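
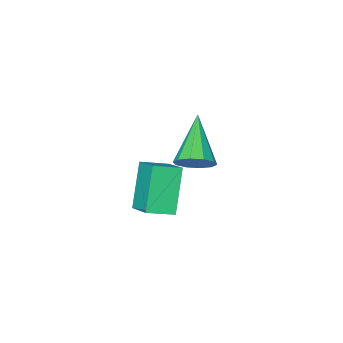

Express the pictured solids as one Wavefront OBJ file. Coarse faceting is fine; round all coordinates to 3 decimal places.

v 2.532 2.401 0.105
v 3.45 2.054 0.417
v 2.721 3.437 0.701
v 3.64 3.09 1.012
v 3.3 3.11 -1.372
v 4.219 2.763 -1.061
v 3.49 4.146 -0.777
v 4.408 3.799 -0.465
v -0.097 0.191 -2.62
v 0.293 -0.4 -2.923
v -1.183 -1.171 -1.36
v 0.535 -0.243 -2.544
v 0.536 0.08 -2.195
v 0.295 0.445 -2.007
v -0.095 0.713 -2.053
v -0.486 0.782 -2.316
v -0.728 0.625 -2.695
v -0.729 0.303 -3.045
v -0.488 -0.062 -3.232
v -0.098 -0.331 -3.186
f 2 4 1
f 5 2 1
f 1 4 3
f 3 5 1
f 2 8 4
f 6 2 5
f 6 8 2
f 4 8 3
f 7 5 3
f 3 8 7
f 7 6 5
f 8 6 7
f 10 9 12
f 10 12 11
f 12 9 13
f 12 13 11
f 13 9 14
f 13 14 11
f 14 9 15
f 14 15 11
f 15 9 16
f 15 16 11
f 16 9 17
f 16 17 11
f 17 9 18
f 17 18 11
f 18 9 19
f 18 19 11
f 19 9 20
f 19 20 11
f 20 9 10
f 20 10 11



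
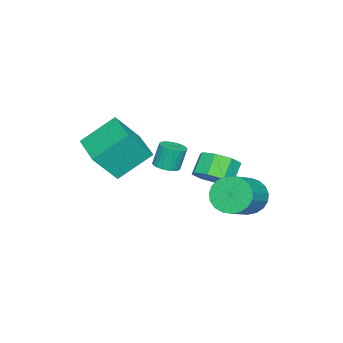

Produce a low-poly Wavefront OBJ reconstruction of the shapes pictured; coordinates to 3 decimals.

v -1.804 -1.748 1.44
v -1.245 -1.424 1.509
v -1.517 -1.208 2.689
v -2.076 -1.532 2.62
v -1.402 -1.237 1.439
v -1.674 -1.021 2.619
v -1.62 -1.129 1.369
v -1.892 -0.913 2.549
v -1.866 -1.114 1.31
v -2.138 -0.898 2.49
v -2.103 -1.196 1.27
v -2.375 -0.98 2.45
v -2.294 -1.363 1.256
v -2.566 -1.147 2.436
v -2.411 -1.587 1.271
v -2.683 -1.371 2.451
v -2.435 -1.837 1.311
v -2.707 -1.621 2.491
v -2.363 -2.072 1.371
v -2.635 -1.856 2.551
v -2.206 -2.259 1.441
v -2.478 -2.043 2.621
v -1.988 -2.367 1.511
v -2.26 -2.151 2.691
v -1.742 -2.382 1.57
v -2.014 -2.166 2.75
v -1.505 -2.3 1.61
v -1.777 -2.084 2.79
v -1.314 -2.133 1.624
v -1.586 -1.917 2.804
v -1.197 -1.909 1.609
v -1.469 -1.693 2.789
v -1.173 -1.659 1.569
v -1.445 -1.443 2.749
v 0.499 -4.834 3.394
v -0.559 -3.633 4.675
v -0.329 -4.059 1.984
v -1.387 -2.858 3.265
v 2.027 -3.382 3.295
v 0.969 -2.181 4.576
v 1.199 -2.607 1.885
v 0.141 -1.406 3.166
v -3.471 -0.251 0.153
v -2.906 -0.897 0.685
v -3.743 -0.876 1.599
v -4.309 -0.229 1.067
v -2.728 -0.158 0.831
v -3.566 -0.137 1.745
v -2.986 0.526 0.579
v -3.823 0.547 1.494
v -3.528 0.755 0.078
v -4.365 0.776 0.993
v -4.037 0.396 -0.379
v -4.874 0.417 0.535
v -4.214 -0.343 -0.525
v -5.052 -0.322 0.389
v -3.957 -1.027 -0.274
v -4.794 -1.006 0.641
v -3.415 -1.256 0.227
v -4.252 -1.235 1.142
v -3.281 1.559 -0.44
v -2.792 1.812 -1.323
v -1.049 1.793 -0.362
v -1.539 1.541 0.52
v -2.88 2.2 -1.155
v -1.138 2.181 -0.194
v -3.038 2.478 -0.863
v -1.296 2.459 0.098
v -3.238 2.597 -0.499
v -1.496 2.578 0.462
v -3.445 2.536 -0.124
v -1.703 2.518 0.837
v -3.624 2.307 0.196
v -1.882 2.288 1.157
v -3.744 1.948 0.406
v -2.001 1.93 1.367
v -3.783 1.522 0.469
v -2.041 1.504 1.43
v -3.736 1.103 0.376
v -1.994 1.084 1.337
v -3.61 0.762 0.141
v -1.868 0.744 1.102
v -3.428 0.559 -0.195
v -1.685 0.541 0.766
v -3.22 0.53 -0.572
v -1.477 0.511 0.388
v -3.022 0.678 -0.928
v -1.28 0.659 0.033
v -2.869 0.978 -1.198
v -1.127 0.96 -0.238
v -2.788 1.379 -1.338
v -1.046 1.361 -0.377
f 2 1 5
f 2 5 3
f 3 5 6
f 3 6 4
f 5 1 7
f 5 7 6
f 6 7 8
f 6 8 4
f 7 1 9
f 7 9 8
f 8 9 10
f 8 10 4
f 9 1 11
f 9 11 10
f 10 11 12
f 10 12 4
f 11 1 13
f 11 13 12
f 12 13 14
f 12 14 4
f 13 1 15
f 13 15 14
f 14 15 16
f 14 16 4
f 15 1 17
f 15 17 16
f 16 17 18
f 16 18 4
f 17 1 19
f 17 19 18
f 18 19 20
f 18 20 4
f 19 1 21
f 19 21 20
f 20 21 22
f 20 22 4
f 21 1 23
f 21 23 22
f 22 23 24
f 22 24 4
f 23 1 25
f 23 25 24
f 24 25 26
f 24 26 4
f 25 1 27
f 25 27 26
f 26 27 28
f 26 28 4
f 27 1 29
f 27 29 28
f 28 29 30
f 28 30 4
f 29 1 31
f 29 31 30
f 30 31 32
f 30 32 4
f 31 1 33
f 31 33 32
f 32 33 34
f 32 34 4
f 33 1 2
f 33 2 34
f 34 2 3
f 34 3 4
f 36 38 35
f 39 36 35
f 35 38 37
f 37 39 35
f 36 42 38
f 40 36 39
f 40 42 36
f 38 42 37
f 41 39 37
f 37 42 41
f 41 40 39
f 42 40 41
f 44 43 47
f 44 47 45
f 45 47 48
f 45 48 46
f 47 43 49
f 47 49 48
f 48 49 50
f 48 50 46
f 49 43 51
f 49 51 50
f 50 51 52
f 50 52 46
f 51 43 53
f 51 53 52
f 52 53 54
f 52 54 46
f 53 43 55
f 53 55 54
f 54 55 56
f 54 56 46
f 55 43 57
f 55 57 56
f 56 57 58
f 56 58 46
f 57 43 59
f 57 59 58
f 58 59 60
f 58 60 46
f 59 43 44
f 59 44 60
f 60 44 45
f 60 45 46
f 62 61 65
f 62 65 63
f 63 65 66
f 63 66 64
f 65 61 67
f 65 67 66
f 66 67 68
f 66 68 64
f 67 61 69
f 67 69 68
f 68 69 70
f 68 70 64
f 69 61 71
f 69 71 70
f 70 71 72
f 70 72 64
f 71 61 73
f 71 73 72
f 72 73 74
f 72 74 64
f 73 61 75
f 73 75 74
f 74 75 76
f 74 76 64
f 75 61 77
f 75 77 76
f 76 77 78
f 76 78 64
f 77 61 79
f 77 79 78
f 78 79 80
f 78 80 64
f 79 61 81
f 79 81 80
f 80 81 82
f 80 82 64
f 81 61 83
f 81 83 82
f 82 83 84
f 82 84 64
f 83 61 85
f 83 85 84
f 84 85 86
f 84 86 64
f 85 61 87
f 85 87 86
f 86 87 88
f 86 88 64
f 87 61 89
f 87 89 88
f 88 89 90
f 88 90 64
f 89 61 91
f 89 91 90
f 90 91 92
f 90 92 64
f 91 61 62
f 91 62 92
f 92 62 63
f 92 63 64



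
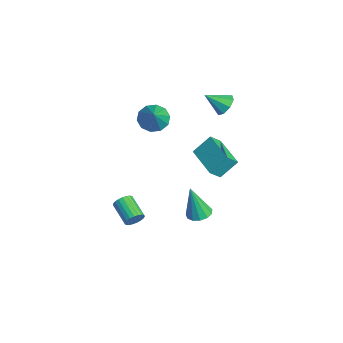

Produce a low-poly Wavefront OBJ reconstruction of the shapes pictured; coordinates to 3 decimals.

v 1.383 0.861 -3.672
v 2.032 1.064 -3.558
v 1.177 0.439 -1.748
v 1.81 1.379 -3.513
v 1.451 1.53 -3.518
v 1.071 1.468 -3.572
v 0.79 1.214 -3.658
v 0.697 0.847 -3.748
v 0.822 0.485 -3.814
v 1.125 0.242 -3.835
v 1.51 0.196 -3.804
v 1.854 0.36 -3.731
v 2.049 0.684 -3.639
v 3.642 -3.233 -1.02
v 3.854 -3.524 -0.631
v 2.651 -3.738 -0.132
v 2.438 -3.447 -0.52
v 3.855 -3.323 -0.543
v 2.652 -3.536 -0.044
v 3.819 -3.105 -0.537
v 2.616 -3.319 -0.038
v 3.752 -2.91 -0.614
v 2.549 -3.124 -0.115
v 3.666 -2.771 -0.762
v 2.463 -2.984 -0.263
v 3.576 -2.711 -0.954
v 2.373 -2.925 -0.455
v 3.497 -2.742 -1.157
v 2.294 -2.956 -0.658
v 3.443 -2.858 -1.337
v 2.24 -3.072 -0.838
v 3.424 -3.038 -1.462
v 2.22 -3.252 -0.963
v 3.442 -3.253 -1.51
v 2.238 -3.466 -1.011
v 3.494 -3.464 -1.473
v 2.291 -3.677 -0.974
v 3.572 -3.635 -1.359
v 2.369 -3.848 -0.859
v 3.662 -3.736 -1.185
v 2.459 -3.95 -0.686
v 3.749 -3.751 -0.983
v 2.546 -3.965 -0.484
v 3.817 -3.676 -0.787
v 2.614 -3.89 -0.288
v -2.487 -0.245 1.072
v -1.845 -0.071 0.543
v -1.373 -0.595 2.308
v -1.978 0.374 0.789
v -2.305 0.582 1.143
v -2.702 0.475 1.47
v -3.017 0.092 1.645
v -3.129 -0.419 1.601
v -2.996 -0.864 1.355
v -2.668 -1.073 1.001
v -2.271 -0.965 0.674
v -1.957 -0.582 0.499
v -2.62 3.686 0.97
v -1.983 3.708 1.283
v -2.98 2.674 1.77
v -2.346 4.03 1.527
v -2.87 4.151 1.445
v -3.247 3.999 1.084
v -3.257 3.665 0.656
v -2.894 3.342 0.412
v -2.371 3.222 0.494
v -1.993 3.373 0.855
v -4.577 3.229 -4.6
v -4.438 2.583 -3.946
v -4.589 4.209 -3.629
v -4.45 3.563 -2.975
v -2.55 3.457 -4.805
v -2.411 2.811 -4.151
v -2.562 4.437 -3.834
v -2.423 3.791 -3.18
f 2 1 4
f 2 4 3
f 4 1 5
f 4 5 3
f 5 1 6
f 5 6 3
f 6 1 7
f 6 7 3
f 7 1 8
f 7 8 3
f 8 1 9
f 8 9 3
f 9 1 10
f 9 10 3
f 10 1 11
f 10 11 3
f 11 1 12
f 11 12 3
f 12 1 13
f 12 13 3
f 13 1 2
f 13 2 3
f 15 14 18
f 15 18 16
f 16 18 19
f 16 19 17
f 18 14 20
f 18 20 19
f 19 20 21
f 19 21 17
f 20 14 22
f 20 22 21
f 21 22 23
f 21 23 17
f 22 14 24
f 22 24 23
f 23 24 25
f 23 25 17
f 24 14 26
f 24 26 25
f 25 26 27
f 25 27 17
f 26 14 28
f 26 28 27
f 27 28 29
f 27 29 17
f 28 14 30
f 28 30 29
f 29 30 31
f 29 31 17
f 30 14 32
f 30 32 31
f 31 32 33
f 31 33 17
f 32 14 34
f 32 34 33
f 33 34 35
f 33 35 17
f 34 14 36
f 34 36 35
f 35 36 37
f 35 37 17
f 36 14 38
f 36 38 37
f 37 38 39
f 37 39 17
f 38 14 40
f 38 40 39
f 39 40 41
f 39 41 17
f 40 14 42
f 40 42 41
f 41 42 43
f 41 43 17
f 42 14 44
f 42 44 43
f 43 44 45
f 43 45 17
f 44 14 15
f 44 15 45
f 45 15 16
f 45 16 17
f 47 46 49
f 47 49 48
f 49 46 50
f 49 50 48
f 50 46 51
f 50 51 48
f 51 46 52
f 51 52 48
f 52 46 53
f 52 53 48
f 53 46 54
f 53 54 48
f 54 46 55
f 54 55 48
f 55 46 56
f 55 56 48
f 56 46 57
f 56 57 48
f 57 46 47
f 57 47 48
f 59 58 61
f 59 61 60
f 61 58 62
f 61 62 60
f 62 58 63
f 62 63 60
f 63 58 64
f 63 64 60
f 64 58 65
f 64 65 60
f 65 58 66
f 65 66 60
f 66 58 67
f 66 67 60
f 67 58 59
f 67 59 60
f 69 71 68
f 72 69 68
f 68 71 70
f 70 72 68
f 69 75 71
f 73 69 72
f 73 75 69
f 71 75 70
f 74 72 70
f 70 75 74
f 74 73 72
f 75 73 74



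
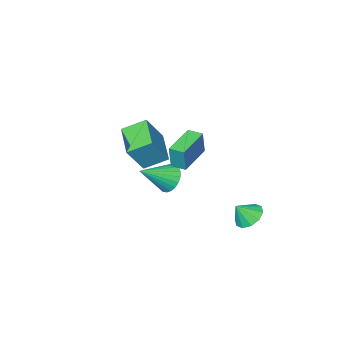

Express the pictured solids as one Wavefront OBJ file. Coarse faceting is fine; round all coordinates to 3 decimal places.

v -1.816 -2.208 0.547
v -1.594 -2.097 2.098
v -2.212 -1.356 0.543
v -1.99 -1.244 2.093
v 0.11 -1.316 0.207
v 0.332 -1.204 1.757
v -0.286 -0.463 0.202
v -0.064 -0.352 1.753
v -2.9 1.935 -3.332
v -2.45 1.255 -3.857
v -2.16 1.665 -2.348
v -2.158 1.772 -3.935
v -2.149 2.352 -3.782
v -2.427 2.772 -3.458
v -2.885 2.873 -3.085
v -3.35 2.616 -2.807
v -3.642 2.098 -2.729
v -3.651 1.518 -2.881
v -3.373 1.098 -3.206
v -2.915 0.997 -3.578
v -0.834 -2.848 -2.045
v -0.345 -3.095 -2.918
v 0.974 -3.192 -0.935
v -0.28 -2.699 -2.901
v -0.3 -2.325 -2.754
v -0.4 -2.032 -2.499
v -0.567 -1.862 -2.175
v -0.774 -1.842 -1.832
v -0.991 -1.976 -1.52
v -1.184 -2.242 -1.289
v -1.323 -2.601 -1.173
v -1.388 -2.997 -1.19
v -1.369 -3.371 -1.337
v -1.268 -3.665 -1.592
v -1.101 -3.834 -1.916
v -0.894 -3.854 -2.259
v -0.677 -3.72 -2.571
v -0.485 -3.454 -2.802
v 2.413 -1.129 2.88
v 1.293 -0.375 3.6
v 3.279 0.681 2.332
v 2.159 1.435 3.053
v 3.481 -1.135 4.547
v 2.361 -0.381 5.268
v 4.347 0.675 4
v 3.227 1.429 4.72
f 2 4 1
f 5 2 1
f 1 4 3
f 3 5 1
f 2 8 4
f 6 2 5
f 6 8 2
f 4 8 3
f 7 5 3
f 3 8 7
f 7 6 5
f 8 6 7
f 10 9 12
f 10 12 11
f 12 9 13
f 12 13 11
f 13 9 14
f 13 14 11
f 14 9 15
f 14 15 11
f 15 9 16
f 15 16 11
f 16 9 17
f 16 17 11
f 17 9 18
f 17 18 11
f 18 9 19
f 18 19 11
f 19 9 20
f 19 20 11
f 20 9 10
f 20 10 11
f 22 21 24
f 22 24 23
f 24 21 25
f 24 25 23
f 25 21 26
f 25 26 23
f 26 21 27
f 26 27 23
f 27 21 28
f 27 28 23
f 28 21 29
f 28 29 23
f 29 21 30
f 29 30 23
f 30 21 31
f 30 31 23
f 31 21 32
f 31 32 23
f 32 21 33
f 32 33 23
f 33 21 34
f 33 34 23
f 34 21 35
f 34 35 23
f 35 21 36
f 35 36 23
f 36 21 37
f 36 37 23
f 37 21 38
f 37 38 23
f 38 21 22
f 38 22 23
f 40 42 39
f 43 40 39
f 39 42 41
f 41 43 39
f 40 46 42
f 44 40 43
f 44 46 40
f 42 46 41
f 45 43 41
f 41 46 45
f 45 44 43
f 46 44 45



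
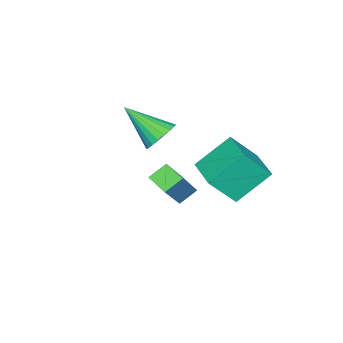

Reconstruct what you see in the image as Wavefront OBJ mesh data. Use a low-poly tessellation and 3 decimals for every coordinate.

v -1.53 0.764 -1.14
v -0.794 -0.02 0.137
v -2.62 1.684 0.053
v -1.884 0.9 1.33
v -0.456 1.92 -1.05
v 0.28 1.136 0.227
v -1.546 2.84 0.143
v -0.81 2.056 1.42
v -1.34 -1.76 0.737
v -0.658 -1.503 1.067
v -1.3 -3.36 1.903
v -0.887 -1.364 1.265
v -1.194 -1.294 1.371
v -1.527 -1.305 1.368
v -1.827 -1.394 1.256
v -2.043 -1.547 1.054
v -2.137 -1.736 0.797
v -2.094 -1.93 0.53
v -1.92 -2.094 0.299
v -1.646 -2.2 0.143
v -1.319 -2.231 0.09
v -0.995 -2.18 0.149
v -0.732 -2.056 0.31
v -0.573 -1.881 0.544
v -0.547 -1.686 0.812
v 1.431 -0.097 0.219
v 0.821 0.287 0.688
v 1.717 0.724 -0.081
v 1.107 1.108 0.388
v 2.753 0.032 1.832
v 2.143 0.416 2.301
v 3.039 0.853 1.532
v 2.429 1.237 2.001
f 2 4 1
f 5 2 1
f 1 4 3
f 3 5 1
f 2 8 4
f 6 2 5
f 6 8 2
f 4 8 3
f 7 5 3
f 3 8 7
f 7 6 5
f 8 6 7
f 10 9 12
f 10 12 11
f 12 9 13
f 12 13 11
f 13 9 14
f 13 14 11
f 14 9 15
f 14 15 11
f 15 9 16
f 15 16 11
f 16 9 17
f 16 17 11
f 17 9 18
f 17 18 11
f 18 9 19
f 18 19 11
f 19 9 20
f 19 20 11
f 20 9 21
f 20 21 11
f 21 9 22
f 21 22 11
f 22 9 23
f 22 23 11
f 23 9 24
f 23 24 11
f 24 9 25
f 24 25 11
f 25 9 10
f 25 10 11
f 27 29 26
f 30 27 26
f 26 29 28
f 28 30 26
f 27 33 29
f 31 27 30
f 31 33 27
f 29 33 28
f 32 30 28
f 28 33 32
f 32 31 30
f 33 31 32



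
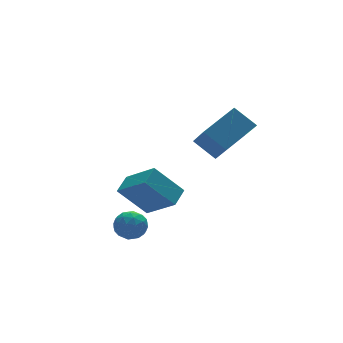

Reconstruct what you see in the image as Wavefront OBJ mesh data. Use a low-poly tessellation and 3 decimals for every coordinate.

v 1.494 -2.075 2.297
v 3.366 -1.593 3.193
v 1.771 -0.604 0.926
v 3.643 -0.122 1.822
v 2.157 -3.018 1.418
v 4.029 -2.536 2.314
v 2.434 -1.547 0.047
v 4.306 -1.065 0.943
v 0.073 -2.03 -2.13
v -1.147 -1.394 -0.637
v -0.592 -0.482 -3.333
v -1.812 0.154 -1.841
v 0.892 -1.374 -1.739
v -0.328 -0.738 -0.247
v 0.227 0.174 -2.943
v -0.993 0.81 -1.45
v -2.499 -2.074 -2.746
v -2.072 -2.213 -2.035
v -3.068 -3.307 -2.645
v -2.641 -3.446 -1.934
v -3.258 -2.875 -1.949
v -2.907 -2.113 -2.011
v -2.233 -3.407 -2.669
v -1.882 -2.645 -2.731
v -1.907 -3.037 -1.987
v -2.541 -2.708 -1.542
v -2.599 -2.812 -3.138
v -3.233 -2.483 -2.693
v -2.236 -2.036 -2.4
v -2.904 -3.484 -2.28
v -3.267 -3.149 -2.289
v -3.016 -3.23 -1.871
v -2.726 -1.977 -2.386
v -2.475 -2.058 -1.968
v -3.172 -2.447 -1.917
v -2.665 -3.462 -2.712
v -2.414 -3.543 -2.294
v -2.124 -2.29 -2.809
v -1.873 -2.371 -2.391
v -1.968 -3.073 -2.763
v -1.888 -2.601 -1.954
v -2.222 -3.326 -1.894
v -1.983 -3.303 -2.326
v -1.776 -2.855 -2.363
v -2.26 -2.408 -1.692
v -2.594 -3.132 -1.632
v -2.957 -2.797 -1.641
v -2.751 -2.349 -1.678
v -2.163 -2.892 -1.664
v -2.546 -2.388 -3.048
v -2.88 -3.112 -2.988
v -2.389 -3.171 -3.002
v -2.183 -2.723 -3.039
v -2.918 -2.194 -2.786
v -3.252 -2.919 -2.726
v -3.364 -2.665 -2.317
v -3.157 -2.217 -2.354
v -2.977 -2.628 -3.016
f 2 4 1
f 5 2 1
f 1 4 3
f 3 5 1
f 2 8 4
f 6 2 5
f 6 8 2
f 4 8 3
f 7 5 3
f 3 8 7
f 7 6 5
f 8 6 7
f 10 12 9
f 13 10 9
f 9 12 11
f 11 13 9
f 10 16 12
f 14 10 13
f 14 16 10
f 12 16 11
f 15 13 11
f 11 16 15
f 15 14 13
f 16 14 15
f 17 54 33
f 54 28 57
f 33 57 22
f 54 57 33
f 17 33 29
f 33 22 34
f 29 34 18
f 33 34 29
f 17 29 38
f 29 18 39
f 38 39 24
f 29 39 38
f 17 38 50
f 38 24 53
f 50 53 27
f 38 53 50
f 17 50 54
f 50 27 58
f 54 58 28
f 50 58 54
f 18 34 45
f 34 22 48
f 45 48 26
f 34 48 45
f 22 57 35
f 57 28 56
f 35 56 21
f 57 56 35
f 28 58 55
f 58 27 51
f 55 51 19
f 58 51 55
f 27 53 52
f 53 24 40
f 52 40 23
f 53 40 52
f 24 39 44
f 39 18 41
f 44 41 25
f 39 41 44
f 20 46 32
f 46 26 47
f 32 47 21
f 46 47 32
f 20 32 30
f 32 21 31
f 30 31 19
f 32 31 30
f 20 30 37
f 30 19 36
f 37 36 23
f 30 36 37
f 20 37 42
f 37 23 43
f 42 43 25
f 37 43 42
f 20 42 46
f 42 25 49
f 46 49 26
f 42 49 46
f 21 47 35
f 47 26 48
f 35 48 22
f 47 48 35
f 19 31 55
f 31 21 56
f 55 56 28
f 31 56 55
f 23 36 52
f 36 19 51
f 52 51 27
f 36 51 52
f 25 43 44
f 43 23 40
f 44 40 24
f 43 40 44
f 26 49 45
f 49 25 41
f 45 41 18
f 49 41 45



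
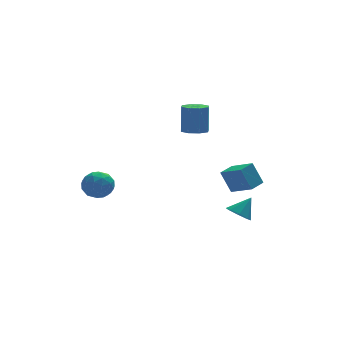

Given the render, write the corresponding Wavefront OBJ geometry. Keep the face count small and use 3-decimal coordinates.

v -3.3 1.946 -3.096
v -2.83 2.596 -3.209
v -2.27 1.164 -3.311
v -1.8 1.814 -3.424
v -2.091 1.648 -2.687
v -2.728 2.131 -2.554
v -2.372 1.629 -3.966
v -3.009 2.112 -3.833
v -2.257 2.4 -3.747
v -2.083 2.412 -2.956
v -3.017 1.348 -3.564
v -2.843 1.36 -2.773
v -3.155 2.339 -3.134
v -1.945 1.421 -3.386
v -2.116 1.323 -2.953
v -1.84 1.705 -3.019
v -3.095 2.066 -2.749
v -2.819 2.448 -2.815
v -2.385 1.891 -2.508
v -2.281 1.312 -3.705
v -2.005 1.694 -3.771
v -3.26 2.055 -3.501
v -2.984 2.437 -3.567
v -2.715 1.869 -4.012
v -2.542 2.606 -3.516
v -1.937 2.147 -3.642
v -2.273 2.038 -3.961
v -2.647 2.322 -3.883
v -2.44 2.613 -3.052
v -1.835 2.154 -3.178
v -2.006 2.056 -2.744
v -2.38 2.34 -2.666
v -2.103 2.498 -3.367
v -3.265 1.606 -3.342
v -2.66 1.147 -3.468
v -2.72 1.42 -3.854
v -3.094 1.704 -3.776
v -3.163 1.613 -2.878
v -2.558 1.154 -3.004
v -2.453 1.438 -2.637
v -2.827 1.722 -2.559
v -2.997 1.262 -3.153
v 2.046 1.952 -0.543
v 2.704 1.95 -0.592
v 2.812 2.246 0.833
v 2.154 2.248 0.883
v 2.506 2.408 -0.672
v 2.614 2.703 0.754
v 2.038 2.599 -0.676
v 2.146 2.894 0.75
v 1.575 2.411 -0.602
v 1.683 2.706 0.824
v 1.388 1.954 -0.493
v 1.496 2.25 0.932
v 1.586 1.497 -0.414
v 1.694 1.792 1.012
v 2.054 1.306 -0.41
v 2.162 1.601 1.016
v 2.517 1.494 -0.484
v 2.625 1.789 0.942
v 2.758 -0.995 -3.155
v 2.377 -0.622 -2.069
v 3.463 -0.529 -3.068
v 3.083 -0.155 -1.982
v 3.357 -2.005 -2.598
v 2.977 -1.631 -1.512
v 4.063 -1.538 -2.511
v 3.682 -1.165 -1.425
v 2.311 -3.166 -3.414
v 2.778 -3.453 -3.724
v 2.989 -2.914 -2.626
v 2.739 -2.987 -3.84
v 2.449 -2.626 -3.706
v 2.078 -2.581 -3.401
v 1.843 -2.88 -3.104
v 1.883 -3.346 -2.988
v 2.173 -3.707 -3.122
v 2.544 -3.752 -3.427
f 1 38 17
f 38 12 41
f 17 41 6
f 38 41 17
f 1 17 13
f 17 6 18
f 13 18 2
f 17 18 13
f 1 13 22
f 13 2 23
f 22 23 8
f 13 23 22
f 1 22 34
f 22 8 37
f 34 37 11
f 22 37 34
f 1 34 38
f 34 11 42
f 38 42 12
f 34 42 38
f 2 18 29
f 18 6 32
f 29 32 10
f 18 32 29
f 6 41 19
f 41 12 40
f 19 40 5
f 41 40 19
f 12 42 39
f 42 11 35
f 39 35 3
f 42 35 39
f 11 37 36
f 37 8 24
f 36 24 7
f 37 24 36
f 8 23 28
f 23 2 25
f 28 25 9
f 23 25 28
f 4 30 16
f 30 10 31
f 16 31 5
f 30 31 16
f 4 16 14
f 16 5 15
f 14 15 3
f 16 15 14
f 4 14 21
f 14 3 20
f 21 20 7
f 14 20 21
f 4 21 26
f 21 7 27
f 26 27 9
f 21 27 26
f 4 26 30
f 26 9 33
f 30 33 10
f 26 33 30
f 5 31 19
f 31 10 32
f 19 32 6
f 31 32 19
f 3 15 39
f 15 5 40
f 39 40 12
f 15 40 39
f 7 20 36
f 20 3 35
f 36 35 11
f 20 35 36
f 9 27 28
f 27 7 24
f 28 24 8
f 27 24 28
f 10 33 29
f 33 9 25
f 29 25 2
f 33 25 29
f 44 43 47
f 44 47 45
f 45 47 48
f 45 48 46
f 47 43 49
f 47 49 48
f 48 49 50
f 48 50 46
f 49 43 51
f 49 51 50
f 50 51 52
f 50 52 46
f 51 43 53
f 51 53 52
f 52 53 54
f 52 54 46
f 53 43 55
f 53 55 54
f 54 55 56
f 54 56 46
f 55 43 57
f 55 57 56
f 56 57 58
f 56 58 46
f 57 43 59
f 57 59 58
f 58 59 60
f 58 60 46
f 59 43 44
f 59 44 60
f 60 44 45
f 60 45 46
f 62 64 61
f 65 62 61
f 61 64 63
f 63 65 61
f 62 68 64
f 66 62 65
f 66 68 62
f 64 68 63
f 67 65 63
f 63 68 67
f 67 66 65
f 68 66 67
f 70 69 72
f 70 72 71
f 72 69 73
f 72 73 71
f 73 69 74
f 73 74 71
f 74 69 75
f 74 75 71
f 75 69 76
f 75 76 71
f 76 69 77
f 76 77 71
f 77 69 78
f 77 78 71
f 78 69 70
f 78 70 71



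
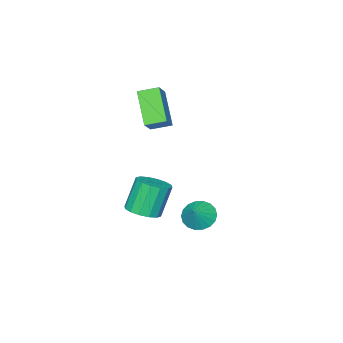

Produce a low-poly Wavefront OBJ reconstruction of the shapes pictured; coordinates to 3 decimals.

v 0.674 -3.206 0.252
v -0.128 -4.445 1.717
v 0.003 -2.415 0.553
v -0.799 -3.654 2.018
v 1.499 -2.806 1.042
v 0.697 -4.045 2.507
v 0.828 -2.015 1.343
v 0.026 -3.254 2.808
v 3.49 2.453 -1.822
v 4.017 2.684 -2.407
v 4.21 2.747 -1.058
v 3.826 2.989 -2.344
v 3.569 3.187 -2.179
v 3.296 3.241 -1.942
v 3.062 3.138 -1.682
v 2.912 2.9 -1.449
v 2.877 2.573 -1.291
v 2.964 2.222 -1.237
v 3.154 1.918 -1.3
v 3.412 1.719 -1.465
v 3.684 1.665 -1.702
v 3.919 1.768 -1.962
v 4.068 2.006 -2.195
v 4.103 2.333 -2.353
v 2.556 -1.93 -3.993
v 3.267 -1.468 -3.691
v 2.535 -1.428 -2.025
v 1.824 -1.89 -2.327
v 2.964 -1.144 -3.832
v 2.231 -1.104 -2.167
v 2.552 -1.03 -4.016
v 1.819 -0.99 -2.351
v 2.14 -1.158 -4.194
v 1.408 -1.118 -2.529
v 1.841 -1.492 -4.318
v 1.108 -1.452 -2.653
v 1.733 -1.944 -4.355
v 1 -1.904 -2.689
v 1.845 -2.392 -4.295
v 1.113 -2.352 -2.629
v 2.149 -2.716 -4.153
v 1.416 -2.676 -2.488
v 2.561 -2.83 -3.969
v 1.828 -2.79 -2.304
v 2.972 -2.702 -3.791
v 2.24 -2.662 -2.126
v 3.272 -2.368 -3.667
v 2.539 -2.328 -2.002
v 3.38 -1.916 -3.631
v 2.647 -1.876 -1.965
f 2 4 1
f 5 2 1
f 1 4 3
f 3 5 1
f 2 8 4
f 6 2 5
f 6 8 2
f 4 8 3
f 7 5 3
f 3 8 7
f 7 6 5
f 8 6 7
f 10 9 12
f 10 12 11
f 12 9 13
f 12 13 11
f 13 9 14
f 13 14 11
f 14 9 15
f 14 15 11
f 15 9 16
f 15 16 11
f 16 9 17
f 16 17 11
f 17 9 18
f 17 18 11
f 18 9 19
f 18 19 11
f 19 9 20
f 19 20 11
f 20 9 21
f 20 21 11
f 21 9 22
f 21 22 11
f 22 9 23
f 22 23 11
f 23 9 24
f 23 24 11
f 24 9 10
f 24 10 11
f 26 25 29
f 26 29 27
f 27 29 30
f 27 30 28
f 29 25 31
f 29 31 30
f 30 31 32
f 30 32 28
f 31 25 33
f 31 33 32
f 32 33 34
f 32 34 28
f 33 25 35
f 33 35 34
f 34 35 36
f 34 36 28
f 35 25 37
f 35 37 36
f 36 37 38
f 36 38 28
f 37 25 39
f 37 39 38
f 38 39 40
f 38 40 28
f 39 25 41
f 39 41 40
f 40 41 42
f 40 42 28
f 41 25 43
f 41 43 42
f 42 43 44
f 42 44 28
f 43 25 45
f 43 45 44
f 44 45 46
f 44 46 28
f 45 25 47
f 45 47 46
f 46 47 48
f 46 48 28
f 47 25 49
f 47 49 48
f 48 49 50
f 48 50 28
f 49 25 26
f 49 26 50
f 50 26 27
f 50 27 28



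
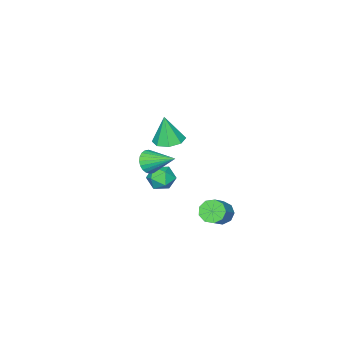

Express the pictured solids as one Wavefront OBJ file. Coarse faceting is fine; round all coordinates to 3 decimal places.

v 2.657 -1.881 1.209
v 2.873 -2.16 1.813
v 2.363 -0.459 1.971
v 3.107 -2.059 1.715
v 3.272 -1.931 1.539
v 3.344 -1.795 1.313
v 3.311 -1.673 1.071
v 3.178 -1.582 0.851
v 2.966 -1.536 0.684
v 2.707 -1.543 0.598
v 2.441 -1.602 0.605
v 2.207 -1.703 0.703
v 2.041 -1.831 0.879
v 1.97 -1.967 1.105
v 2.003 -2.09 1.346
v 2.135 -2.181 1.567
v 2.347 -2.226 1.734
v 2.606 -2.219 1.82
v 0.315 -2.851 -2.419
v 0.813 -2.613 -1.826
v 0.047 -3.947 -1.754
v 0.545 -3.709 -1.161
v -0.152 -3.316 -1.287
v 0.014 -2.639 -1.698
v 0.846 -3.921 -1.882
v 1.012 -3.244 -2.293
v 1.141 -3.274 -1.495
v 0.524 -2.9 -1.127
v 0.336 -3.66 -2.453
v -0.281 -3.286 -2.085
v 2.046 -1.166 2.81
v 2.626 -0.602 2.861
v 2.134 -1.394 4.33
v 2.057 -0.365 2.93
v 1.482 -0.596 2.928
v 1.237 -1.161 2.857
v 1.466 -1.729 2.759
v 2.034 -1.967 2.69
v 2.61 -1.735 2.691
v 2.854 -1.17 2.762
v -0.382 -0.036 -3.171
v -0.101 0.359 -3.676
v 0.923 0.732 -2.813
v 0.642 0.336 -2.309
v -0.412 0.618 -3.419
v 0.613 0.99 -2.556
v -0.708 0.571 -3.046
v 0.316 0.943 -2.183
v -0.852 0.239 -2.732
v 0.172 0.611 -1.869
v -0.777 -0.221 -2.623
v 0.248 0.151 -1.761
v -0.516 -0.595 -2.771
v 0.508 -0.222 -1.909
v -0.193 -0.707 -3.106
v 0.831 -0.335 -2.244
v 0.041 -0.505 -3.472
v 1.066 -0.133 -2.609
v 0.078 -0.084 -3.697
v 1.102 0.288 -2.834
f 2 1 4
f 2 4 3
f 4 1 5
f 4 5 3
f 5 1 6
f 5 6 3
f 6 1 7
f 6 7 3
f 7 1 8
f 7 8 3
f 8 1 9
f 8 9 3
f 9 1 10
f 9 10 3
f 10 1 11
f 10 11 3
f 11 1 12
f 11 12 3
f 12 1 13
f 12 13 3
f 13 1 14
f 13 14 3
f 14 1 15
f 14 15 3
f 15 1 16
f 15 16 3
f 16 1 17
f 16 17 3
f 17 1 18
f 17 18 3
f 18 1 2
f 18 2 3
f 19 30 24
f 19 24 20
f 19 20 26
f 19 26 29
f 19 29 30
f 20 24 28
f 24 30 23
f 30 29 21
f 29 26 25
f 26 20 27
f 22 28 23
f 22 23 21
f 22 21 25
f 22 25 27
f 22 27 28
f 23 28 24
f 21 23 30
f 25 21 29
f 27 25 26
f 28 27 20
f 32 31 34
f 32 34 33
f 34 31 35
f 34 35 33
f 35 31 36
f 35 36 33
f 36 31 37
f 36 37 33
f 37 31 38
f 37 38 33
f 38 31 39
f 38 39 33
f 39 31 40
f 39 40 33
f 40 31 32
f 40 32 33
f 42 41 45
f 42 45 43
f 43 45 46
f 43 46 44
f 45 41 47
f 45 47 46
f 46 47 48
f 46 48 44
f 47 41 49
f 47 49 48
f 48 49 50
f 48 50 44
f 49 41 51
f 49 51 50
f 50 51 52
f 50 52 44
f 51 41 53
f 51 53 52
f 52 53 54
f 52 54 44
f 53 41 55
f 53 55 54
f 54 55 56
f 54 56 44
f 55 41 57
f 55 57 56
f 56 57 58
f 56 58 44
f 57 41 59
f 57 59 58
f 58 59 60
f 58 60 44
f 59 41 42
f 59 42 60
f 60 42 43
f 60 43 44



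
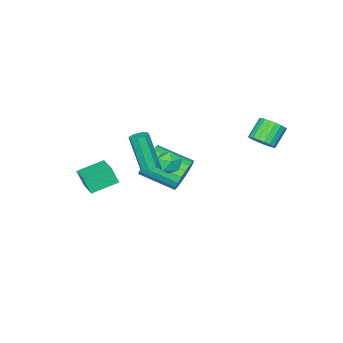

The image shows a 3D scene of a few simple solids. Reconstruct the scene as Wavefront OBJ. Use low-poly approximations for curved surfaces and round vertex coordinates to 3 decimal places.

v -3.373 3.281 1.643
v -2.877 3.503 2.175
v -3.811 3.4 3.088
v -4.307 3.179 2.557
v -3 3.778 2.081
v -3.934 3.676 2.994
v -3.187 3.968 1.911
v -4.121 3.865 2.824
v -3.406 4.039 1.695
v -4.34 3.936 2.608
v -3.62 3.979 1.469
v -4.554 3.876 2.383
v -3.791 3.798 1.274
v -4.724 3.696 2.188
v -3.889 3.528 1.143
v -4.823 3.426 2.056
v -3.899 3.215 1.099
v -4.833 3.113 2.012
v -3.817 2.914 1.148
v -4.751 2.812 2.061
v -3.659 2.676 1.283
v -4.593 2.574 2.196
v -3.451 2.543 1.481
v -4.385 2.441 2.394
v -3.23 2.537 1.706
v -4.164 2.435 2.619
v -3.034 2.661 1.921
v -3.967 2.558 2.834
v -2.896 2.891 2.088
v -3.83 2.788 3.001
v -2.841 3.189 2.178
v -3.774 3.086 3.091
v 1.412 -2.596 -1.302
v 1.58 -2.978 -0.317
v 2.104 -1.309 -0.92
v 2.273 -1.692 0.064
v 2.767 -3.188 -1.764
v 2.936 -3.571 -0.78
v 3.46 -1.902 -1.383
v 3.628 -2.284 -0.398
v 0.182 -1.049 -0.555
v 0.6 -0.726 -0.444
v 0.656 -1.488 1.566
v 0.238 -1.811 1.455
v 0.236 -0.546 -0.365
v 0.292 -1.308 1.644
v -0.159 -0.661 -0.398
v -0.103 -1.423 1.611
v -0.355 -1.003 -0.522
v -0.299 -1.765 1.487
v -0.236 -1.372 -0.666
v -0.18 -2.134 1.344
v 0.128 -1.552 -0.744
v 0.184 -2.314 1.265
v 0.523 -1.437 -0.711
v 0.579 -2.199 1.298
v 0.719 -1.095 -0.587
v 0.775 -1.857 1.422
v 0.916 1.959 1.825
v 1.397 2.145 1.284
v 1.303 0.815 1.776
v 1.784 1.001 1.235
v 1.889 1.251 1.931
v 1.65 1.957 1.961
v 1.05 1.003 1.099
v 0.811 1.709 1.129
v 1.479 1.554 0.836
v 1.998 1.707 1.35
v 0.702 1.253 1.71
v 1.221 1.406 2.224
v -2.846 -1.631 -2.962
v -2.291 -1.747 -3.869
v -1.458 -3.584 -3.125
v -2.014 -3.469 -2.218
v -2.007 -1.516 -3.616
v -1.175 -3.353 -2.872
v -1.869 -1.305 -3.249
v -1.036 -3.142 -2.506
v -1.899 -1.15 -2.833
v -1.067 -2.987 -2.09
v -2.094 -1.079 -2.439
v -1.261 -2.916 -1.696
v -2.418 -1.103 -2.136
v -1.585 -2.94 -1.392
v -2.817 -1.218 -1.975
v -1.984 -3.056 -1.231
v -3.22 -1.405 -1.985
v -2.387 -3.243 -1.241
v -3.559 -1.631 -2.164
v -2.726 -3.469 -1.42
v -3.775 -1.857 -2.481
v -2.942 -3.695 -1.737
v -3.83 -2.044 -2.881
v -2.997 -3.882 -2.137
v -3.715 -2.16 -3.295
v -2.882 -3.997 -2.551
v -3.45 -2.184 -3.651
v -2.617 -4.021 -2.907
v -3.081 -2.113 -3.888
v -2.248 -3.95 -3.145
v -2.671 -1.958 -3.966
v -1.838 -3.795 -3.222
f 2 1 5
f 2 5 3
f 3 5 6
f 3 6 4
f 5 1 7
f 5 7 6
f 6 7 8
f 6 8 4
f 7 1 9
f 7 9 8
f 8 9 10
f 8 10 4
f 9 1 11
f 9 11 10
f 10 11 12
f 10 12 4
f 11 1 13
f 11 13 12
f 12 13 14
f 12 14 4
f 13 1 15
f 13 15 14
f 14 15 16
f 14 16 4
f 15 1 17
f 15 17 16
f 16 17 18
f 16 18 4
f 17 1 19
f 17 19 18
f 18 19 20
f 18 20 4
f 19 1 21
f 19 21 20
f 20 21 22
f 20 22 4
f 21 1 23
f 21 23 22
f 22 23 24
f 22 24 4
f 23 1 25
f 23 25 24
f 24 25 26
f 24 26 4
f 25 1 27
f 25 27 26
f 26 27 28
f 26 28 4
f 27 1 29
f 27 29 28
f 28 29 30
f 28 30 4
f 29 1 31
f 29 31 30
f 30 31 32
f 30 32 4
f 31 1 2
f 31 2 32
f 32 2 3
f 32 3 4
f 34 36 33
f 37 34 33
f 33 36 35
f 35 37 33
f 34 40 36
f 38 34 37
f 38 40 34
f 36 40 35
f 39 37 35
f 35 40 39
f 39 38 37
f 40 38 39
f 42 41 45
f 42 45 43
f 43 45 46
f 43 46 44
f 45 41 47
f 45 47 46
f 46 47 48
f 46 48 44
f 47 41 49
f 47 49 48
f 48 49 50
f 48 50 44
f 49 41 51
f 49 51 50
f 50 51 52
f 50 52 44
f 51 41 53
f 51 53 52
f 52 53 54
f 52 54 44
f 53 41 55
f 53 55 54
f 54 55 56
f 54 56 44
f 55 41 57
f 55 57 56
f 56 57 58
f 56 58 44
f 57 41 42
f 57 42 58
f 58 42 43
f 58 43 44
f 59 70 64
f 59 64 60
f 59 60 66
f 59 66 69
f 59 69 70
f 60 64 68
f 64 70 63
f 70 69 61
f 69 66 65
f 66 60 67
f 62 68 63
f 62 63 61
f 62 61 65
f 62 65 67
f 62 67 68
f 63 68 64
f 61 63 70
f 65 61 69
f 67 65 66
f 68 67 60
f 72 71 75
f 72 75 73
f 73 75 76
f 73 76 74
f 75 71 77
f 75 77 76
f 76 77 78
f 76 78 74
f 77 71 79
f 77 79 78
f 78 79 80
f 78 80 74
f 79 71 81
f 79 81 80
f 80 81 82
f 80 82 74
f 81 71 83
f 81 83 82
f 82 83 84
f 82 84 74
f 83 71 85
f 83 85 84
f 84 85 86
f 84 86 74
f 85 71 87
f 85 87 86
f 86 87 88
f 86 88 74
f 87 71 89
f 87 89 88
f 88 89 90
f 88 90 74
f 89 71 91
f 89 91 90
f 90 91 92
f 90 92 74
f 91 71 93
f 91 93 92
f 92 93 94
f 92 94 74
f 93 71 95
f 93 95 94
f 94 95 96
f 94 96 74
f 95 71 97
f 95 97 96
f 96 97 98
f 96 98 74
f 97 71 99
f 97 99 98
f 98 99 100
f 98 100 74
f 99 71 101
f 99 101 100
f 100 101 102
f 100 102 74
f 101 71 72
f 101 72 102
f 102 72 73
f 102 73 74



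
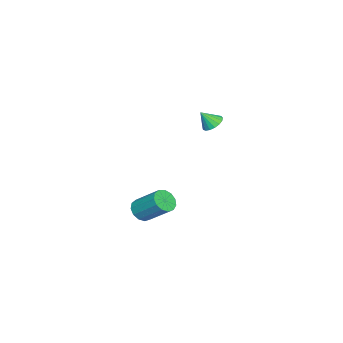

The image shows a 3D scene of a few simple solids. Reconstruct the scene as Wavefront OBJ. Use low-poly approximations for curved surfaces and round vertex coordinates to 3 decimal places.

v 2.701 -0.195 -3.692
v 3.408 -0.375 -3.67
v 3.726 1.015 -2.506
v 3.019 1.195 -2.528
v 3.367 -0.107 -3.979
v 3.684 1.283 -2.815
v 3.114 0.134 -4.197
v 3.431 1.523 -3.033
v 2.73 0.269 -4.254
v 3.047 1.659 -3.091
v 2.337 0.258 -4.133
v 2.654 1.648 -2.97
v 2.059 0.103 -3.872
v 2.377 1.492 -2.709
v 1.986 -0.147 -3.553
v 2.303 1.243 -2.39
v 2.14 -0.412 -3.279
v 2.457 0.978 -2.116
v 2.472 -0.608 -3.135
v 2.789 0.782 -1.972
v 2.877 -0.673 -3.168
v 3.194 0.717 -2.005
v 3.226 -0.586 -3.368
v 3.543 0.804 -2.204
v 2.737 3.582 3.272
v 3.327 3.667 3.102
v 3.043 3.058 4.068
v 3.269 3.9 3.277
v 3.09 4.059 3.451
v 2.829 4.11 3.585
v 2.548 4.039 3.646
v 2.31 3.863 3.622
v 2.169 3.624 3.518
v 2.159 3.374 3.358
v 2.281 3.172 3.178
v 2.508 3.064 3.02
v 2.787 3.075 2.919
v 3.054 3.201 2.9
v 3.249 3.415 2.966
f 2 1 5
f 2 5 3
f 3 5 6
f 3 6 4
f 5 1 7
f 5 7 6
f 6 7 8
f 6 8 4
f 7 1 9
f 7 9 8
f 8 9 10
f 8 10 4
f 9 1 11
f 9 11 10
f 10 11 12
f 10 12 4
f 11 1 13
f 11 13 12
f 12 13 14
f 12 14 4
f 13 1 15
f 13 15 14
f 14 15 16
f 14 16 4
f 15 1 17
f 15 17 16
f 16 17 18
f 16 18 4
f 17 1 19
f 17 19 18
f 18 19 20
f 18 20 4
f 19 1 21
f 19 21 20
f 20 21 22
f 20 22 4
f 21 1 23
f 21 23 22
f 22 23 24
f 22 24 4
f 23 1 2
f 23 2 24
f 24 2 3
f 24 3 4
f 26 25 28
f 26 28 27
f 28 25 29
f 28 29 27
f 29 25 30
f 29 30 27
f 30 25 31
f 30 31 27
f 31 25 32
f 31 32 27
f 32 25 33
f 32 33 27
f 33 25 34
f 33 34 27
f 34 25 35
f 34 35 27
f 35 25 36
f 35 36 27
f 36 25 37
f 36 37 27
f 37 25 38
f 37 38 27
f 38 25 39
f 38 39 27
f 39 25 26
f 39 26 27



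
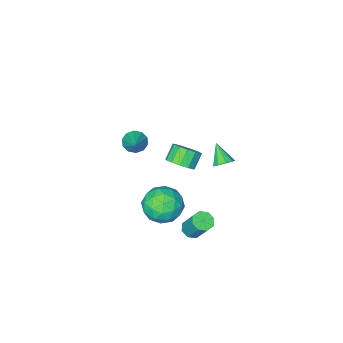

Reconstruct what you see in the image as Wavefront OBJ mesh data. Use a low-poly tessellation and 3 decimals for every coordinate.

v -1.339 -3.388 -2.324
v -0.718 -3.621 -2.547
v -0.581 -2.272 -1.376
v -0.846 -3.306 -2.815
v -1.163 -3.023 -2.895
v -1.547 -2.879 -2.757
v -1.852 -2.93 -2.454
v -1.961 -3.156 -2.102
v -1.832 -3.471 -1.834
v -1.515 -3.754 -1.754
v -1.131 -3.898 -1.892
v -0.826 -3.847 -2.195
v -0.479 3.219 -3.692
v 0.017 3.505 -3.871
v 0.015 4.427 -2.408
v -0.481 4.141 -2.228
v -0.367 3.717 -4.006
v -0.369 4.64 -2.543
v -0.817 3.638 -3.957
v -0.819 4.561 -2.493
v -1.068 3.313 -3.752
v -1.07 4.236 -2.289
v -0.975 2.933 -3.512
v -0.977 3.855 -2.049
v -0.591 2.72 -3.377
v -0.593 3.643 -1.914
v -0.141 2.799 -3.427
v -0.143 3.722 -1.963
v 0.11 3.124 -3.631
v 0.108 4.047 -2.168
v -0.888 1.488 -0.003
v -0.441 0.852 0.139
v -1.084 0.557 0.845
v -1.532 1.192 0.703
v -0.292 1.174 0.409
v -0.935 0.878 1.115
v -0.332 1.595 0.548
v -0.976 1.299 1.254
v -0.549 1.982 0.512
v -1.193 1.686 1.218
v -0.874 2.212 0.313
v -1.518 1.916 1.019
v -1.203 2.212 0.013
v -1.847 1.917 0.719
v -1.432 1.982 -0.292
v -2.076 1.687 0.414
v -1.489 1.596 -0.505
v -2.132 1.3 0.201
v -1.354 1.175 -0.559
v -1.998 0.879 0.147
v -1.072 0.853 -0.436
v -1.716 0.558 0.27
v -0.732 0.733 -0.176
v -1.375 0.438 0.53
v -3.376 1.782 -1.086
v -2.951 1.457 -1.359
v -3.564 0.818 -0.234
v -2.784 1.687 -1.063
v -2.894 1.961 -0.778
v -3.229 2.151 -0.637
v -3.633 2.168 -0.706
v -3.917 2.004 -0.954
v -3.948 1.737 -1.263
v -3.711 1.49 -1.49
v -3.317 1.379 -1.528
v -0.919 1.551 -3.553
v -0.522 2.203 -2.669
v 0.582 0.417 -3.391
v 0.979 1.069 -2.507
v 0.019 0.419 -2.368
v -0.909 1.12 -2.469
v 0.969 1.5 -3.591
v 0.041 2.201 -3.692
v 0.644 2.171 -2.693
v 0.057 1.503 -1.937
v 0.003 1.117 -4.123
v -0.584 0.449 -3.367
v -0.852 1.977 -3.125
v 0.912 0.643 -2.935
v 0.348 0.261 -2.853
v 0.581 0.644 -2.334
v -1.079 1.34 -3.008
v -0.846 1.723 -2.488
v -0.528 0.674 -2.311
v 0.906 0.897 -3.572
v 1.139 1.28 -3.052
v -0.521 1.976 -3.726
v -0.288 2.359 -3.207
v 0.588 1.946 -3.749
v 0.066 2.341 -2.62
v 0.949 1.674 -2.524
v 0.943 1.928 -3.162
v 0.397 2.34 -3.221
v -0.279 1.948 -2.176
v 0.604 1.281 -2.08
v 0.04 0.899 -1.999
v -0.506 1.311 -2.058
v 0.407 1.929 -2.19
v -0.544 1.339 -3.98
v 0.339 0.672 -3.884
v 0.566 1.309 -4.002
v 0.02 1.721 -4.061
v -0.889 0.946 -3.536
v -0.006 0.279 -3.44
v -0.337 0.28 -2.839
v -0.883 0.692 -2.898
v -0.347 0.691 -3.87
f 2 1 4
f 2 4 3
f 4 1 5
f 4 5 3
f 5 1 6
f 5 6 3
f 6 1 7
f 6 7 3
f 7 1 8
f 7 8 3
f 8 1 9
f 8 9 3
f 9 1 10
f 9 10 3
f 10 1 11
f 10 11 3
f 11 1 12
f 11 12 3
f 12 1 2
f 12 2 3
f 14 13 17
f 14 17 15
f 15 17 18
f 15 18 16
f 17 13 19
f 17 19 18
f 18 19 20
f 18 20 16
f 19 13 21
f 19 21 20
f 20 21 22
f 20 22 16
f 21 13 23
f 21 23 22
f 22 23 24
f 22 24 16
f 23 13 25
f 23 25 24
f 24 25 26
f 24 26 16
f 25 13 27
f 25 27 26
f 26 27 28
f 26 28 16
f 27 13 29
f 27 29 28
f 28 29 30
f 28 30 16
f 29 13 14
f 29 14 30
f 30 14 15
f 30 15 16
f 32 31 35
f 32 35 33
f 33 35 36
f 33 36 34
f 35 31 37
f 35 37 36
f 36 37 38
f 36 38 34
f 37 31 39
f 37 39 38
f 38 39 40
f 38 40 34
f 39 31 41
f 39 41 40
f 40 41 42
f 40 42 34
f 41 31 43
f 41 43 42
f 42 43 44
f 42 44 34
f 43 31 45
f 43 45 44
f 44 45 46
f 44 46 34
f 45 31 47
f 45 47 46
f 46 47 48
f 46 48 34
f 47 31 49
f 47 49 48
f 48 49 50
f 48 50 34
f 49 31 51
f 49 51 50
f 50 51 52
f 50 52 34
f 51 31 53
f 51 53 52
f 52 53 54
f 52 54 34
f 53 31 32
f 53 32 54
f 54 32 33
f 54 33 34
f 56 55 58
f 56 58 57
f 58 55 59
f 58 59 57
f 59 55 60
f 59 60 57
f 60 55 61
f 60 61 57
f 61 55 62
f 61 62 57
f 62 55 63
f 62 63 57
f 63 55 64
f 63 64 57
f 64 55 65
f 64 65 57
f 65 55 56
f 65 56 57
f 66 103 82
f 103 77 106
f 82 106 71
f 103 106 82
f 66 82 78
f 82 71 83
f 78 83 67
f 82 83 78
f 66 78 87
f 78 67 88
f 87 88 73
f 78 88 87
f 66 87 99
f 87 73 102
f 99 102 76
f 87 102 99
f 66 99 103
f 99 76 107
f 103 107 77
f 99 107 103
f 67 83 94
f 83 71 97
f 94 97 75
f 83 97 94
f 71 106 84
f 106 77 105
f 84 105 70
f 106 105 84
f 77 107 104
f 107 76 100
f 104 100 68
f 107 100 104
f 76 102 101
f 102 73 89
f 101 89 72
f 102 89 101
f 73 88 93
f 88 67 90
f 93 90 74
f 88 90 93
f 69 95 81
f 95 75 96
f 81 96 70
f 95 96 81
f 69 81 79
f 81 70 80
f 79 80 68
f 81 80 79
f 69 79 86
f 79 68 85
f 86 85 72
f 79 85 86
f 69 86 91
f 86 72 92
f 91 92 74
f 86 92 91
f 69 91 95
f 91 74 98
f 95 98 75
f 91 98 95
f 70 96 84
f 96 75 97
f 84 97 71
f 96 97 84
f 68 80 104
f 80 70 105
f 104 105 77
f 80 105 104
f 72 85 101
f 85 68 100
f 101 100 76
f 85 100 101
f 74 92 93
f 92 72 89
f 93 89 73
f 92 89 93
f 75 98 94
f 98 74 90
f 94 90 67
f 98 90 94



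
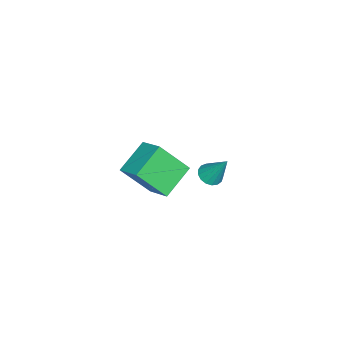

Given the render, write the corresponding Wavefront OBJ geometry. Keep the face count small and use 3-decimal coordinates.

v -3.298 1.407 -2.052
v -2.789 1.669 -2.292
v -3.062 2.273 -0.608
v -3.008 1.855 -2.368
v -3.292 1.939 -2.371
v -3.578 1.9 -2.302
v -3.8 1.749 -2.175
v -3.907 1.52 -2.02
v -3.874 1.265 -1.873
v -3.709 1.042 -1.766
v -3.45 0.903 -1.725
v -3.156 0.88 -1.759
v -2.895 0.977 -1.86
v -2.726 1.173 -2.005
v -2.688 1.423 -2.161
v 2.06 0.789 1.283
v 2.508 -0.365 2.685
v 0.655 1.228 2.094
v 1.104 0.074 3.496
v 2.736 1.806 1.904
v 3.185 0.652 3.306
v 1.332 2.245 2.715
v 1.78 1.091 4.117
f 2 1 4
f 2 4 3
f 4 1 5
f 4 5 3
f 5 1 6
f 5 6 3
f 6 1 7
f 6 7 3
f 7 1 8
f 7 8 3
f 8 1 9
f 8 9 3
f 9 1 10
f 9 10 3
f 10 1 11
f 10 11 3
f 11 1 12
f 11 12 3
f 12 1 13
f 12 13 3
f 13 1 14
f 13 14 3
f 14 1 15
f 14 15 3
f 15 1 2
f 15 2 3
f 17 19 16
f 20 17 16
f 16 19 18
f 18 20 16
f 17 23 19
f 21 17 20
f 21 23 17
f 19 23 18
f 22 20 18
f 18 23 22
f 22 21 20
f 23 21 22



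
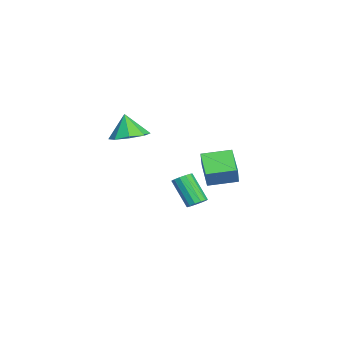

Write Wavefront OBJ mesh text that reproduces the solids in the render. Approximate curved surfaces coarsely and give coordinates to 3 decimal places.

v -2.798 -0.011 -4.349
v -2.343 0.207 -3.988
v -3.167 -0.651 -2.431
v -3.622 -0.869 -2.791
v -2.595 0.45 -3.987
v -3.419 -0.409 -2.43
v -2.91 0.546 -4.101
v -3.734 -0.312 -2.544
v -3.191 0.466 -4.294
v -4.015 -0.393 -2.736
v -3.346 0.234 -4.504
v -4.17 -0.624 -2.946
v -3.328 -0.075 -4.665
v -4.152 -0.934 -3.107
v -3.141 -0.364 -4.725
v -3.965 -1.223 -3.168
v -2.845 -0.541 -4.666
v -3.669 -1.4 -3.109
v -2.535 -0.549 -4.507
v -3.359 -1.408 -2.949
v -2.308 -0.387 -4.297
v -3.132 -1.245 -2.739
v -2.236 -0.105 -4.103
v -3.06 -0.963 -2.546
v 3.501 0.725 -0.181
v 2.182 0.412 0.65
v 3.268 2.273 0.032
v 1.949 1.96 0.864
v 4.191 0.68 0.896
v 2.872 0.367 1.728
v 3.958 2.228 1.11
v 2.639 1.915 1.941
v 1.888 -3.204 2.46
v 2.906 -3.113 2.741
v 1.532 -3.476 3.84
v 2.509 -2.406 2.778
v 1.748 -2.167 2.628
v 1.069 -2.536 2.381
v 0.87 -3.296 2.18
v 1.267 -4.003 2.143
v 2.028 -4.242 2.292
v 2.707 -3.873 2.54
f 2 1 5
f 2 5 3
f 3 5 6
f 3 6 4
f 5 1 7
f 5 7 6
f 6 7 8
f 6 8 4
f 7 1 9
f 7 9 8
f 8 9 10
f 8 10 4
f 9 1 11
f 9 11 10
f 10 11 12
f 10 12 4
f 11 1 13
f 11 13 12
f 12 13 14
f 12 14 4
f 13 1 15
f 13 15 14
f 14 15 16
f 14 16 4
f 15 1 17
f 15 17 16
f 16 17 18
f 16 18 4
f 17 1 19
f 17 19 18
f 18 19 20
f 18 20 4
f 19 1 21
f 19 21 20
f 20 21 22
f 20 22 4
f 21 1 23
f 21 23 22
f 22 23 24
f 22 24 4
f 23 1 2
f 23 2 24
f 24 2 3
f 24 3 4
f 26 28 25
f 29 26 25
f 25 28 27
f 27 29 25
f 26 32 28
f 30 26 29
f 30 32 26
f 28 32 27
f 31 29 27
f 27 32 31
f 31 30 29
f 32 30 31
f 34 33 36
f 34 36 35
f 36 33 37
f 36 37 35
f 37 33 38
f 37 38 35
f 38 33 39
f 38 39 35
f 39 33 40
f 39 40 35
f 40 33 41
f 40 41 35
f 41 33 42
f 41 42 35
f 42 33 34
f 42 34 35



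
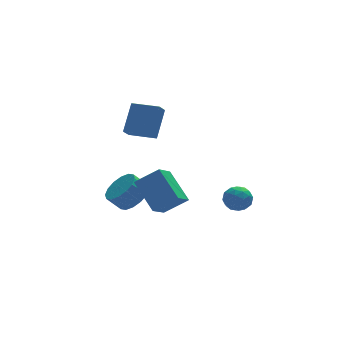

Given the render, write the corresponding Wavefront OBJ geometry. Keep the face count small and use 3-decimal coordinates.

v 0.305 -1.946 -1.053
v -0.138 -0.339 0.158
v -0.898 -1.621 -1.924
v -1.341 -0.014 -0.713
v 1.181 -1.046 -1.927
v 0.738 0.561 -0.716
v -0.022 -0.721 -2.798
v -0.465 0.886 -1.587
v 2.852 -2.21 -0.761
v 3.419 -2.191 -1.324
v 2.741 -3.489 -0.916
v 3.308 -3.47 -1.479
v 3.498 -3.329 -0.715
v 3.566 -2.539 -0.619
v 2.594 -3.141 -1.621
v 2.662 -2.351 -1.525
v 3.26 -2.766 -1.855
v 3.818 -2.883 -1.295
v 2.342 -2.797 -0.945
v 2.9 -2.914 -0.385
v 3.145 -2.088 -1.029
v 3.015 -3.592 -1.211
v 3.126 -3.509 -0.763
v 3.46 -3.498 -1.093
v 3.232 -2.293 -0.615
v 3.565 -2.281 -0.945
v 3.611 -2.951 -0.588
v 2.595 -3.399 -1.295
v 2.928 -3.387 -1.625
v 2.7 -2.182 -1.147
v 3.034 -2.171 -1.477
v 2.549 -2.729 -1.652
v 3.385 -2.415 -1.672
v 3.32 -3.167 -1.763
v 2.9 -2.974 -1.846
v 2.94 -2.509 -1.79
v 3.713 -2.483 -1.343
v 3.648 -3.235 -1.434
v 3.76 -3.153 -0.985
v 3.8 -2.688 -0.929
v 3.619 -2.822 -1.655
v 2.512 -2.445 -0.806
v 2.447 -3.197 -0.897
v 2.36 -2.992 -1.311
v 2.4 -2.527 -1.255
v 2.84 -2.513 -0.477
v 2.775 -3.265 -0.568
v 3.22 -3.171 -0.45
v 3.26 -2.706 -0.394
v 2.541 -2.858 -0.585
v -0.465 2.727 -3.67
v 0.237 2.384 -2.983
v -0.473 2.571 -2.164
v -1.175 2.913 -2.85
v 0.329 2.913 -3.024
v -0.381 3.1 -2.205
v 0.208 3.392 -3.238
v -0.502 3.579 -2.419
v -0.093 3.693 -3.568
v -0.803 3.879 -2.748
v -0.494 3.735 -3.924
v -1.204 3.921 -3.105
v -0.887 3.506 -4.213
v -1.597 3.693 -3.394
v -1.167 3.069 -4.356
v -1.877 3.256 -3.537
v -1.259 2.54 -4.315
v -1.969 2.727 -3.496
v -1.138 2.061 -4.101
v -1.848 2.248 -3.282
v -0.837 1.761 -3.772
v -1.547 1.947 -2.952
v -0.436 1.719 -3.415
v -1.146 1.905 -2.596
v -0.043 1.947 -3.126
v -0.753 2.134 -2.307
v -0.066 0.206 2.072
v -0.502 -0.27 2.656
v -1.209 1.176 2.009
v -1.645 0.7 2.592
v 0.685 1.18 3.428
v 0.249 0.704 4.011
v -0.458 2.15 3.364
v -0.894 1.674 3.948
f 2 4 1
f 5 2 1
f 1 4 3
f 3 5 1
f 2 8 4
f 6 2 5
f 6 8 2
f 4 8 3
f 7 5 3
f 3 8 7
f 7 6 5
f 8 6 7
f 9 46 25
f 46 20 49
f 25 49 14
f 46 49 25
f 9 25 21
f 25 14 26
f 21 26 10
f 25 26 21
f 9 21 30
f 21 10 31
f 30 31 16
f 21 31 30
f 9 30 42
f 30 16 45
f 42 45 19
f 30 45 42
f 9 42 46
f 42 19 50
f 46 50 20
f 42 50 46
f 10 26 37
f 26 14 40
f 37 40 18
f 26 40 37
f 14 49 27
f 49 20 48
f 27 48 13
f 49 48 27
f 20 50 47
f 50 19 43
f 47 43 11
f 50 43 47
f 19 45 44
f 45 16 32
f 44 32 15
f 45 32 44
f 16 31 36
f 31 10 33
f 36 33 17
f 31 33 36
f 12 38 24
f 38 18 39
f 24 39 13
f 38 39 24
f 12 24 22
f 24 13 23
f 22 23 11
f 24 23 22
f 12 22 29
f 22 11 28
f 29 28 15
f 22 28 29
f 12 29 34
f 29 15 35
f 34 35 17
f 29 35 34
f 12 34 38
f 34 17 41
f 38 41 18
f 34 41 38
f 13 39 27
f 39 18 40
f 27 40 14
f 39 40 27
f 11 23 47
f 23 13 48
f 47 48 20
f 23 48 47
f 15 28 44
f 28 11 43
f 44 43 19
f 28 43 44
f 17 35 36
f 35 15 32
f 36 32 16
f 35 32 36
f 18 41 37
f 41 17 33
f 37 33 10
f 41 33 37
f 52 51 55
f 52 55 53
f 53 55 56
f 53 56 54
f 55 51 57
f 55 57 56
f 56 57 58
f 56 58 54
f 57 51 59
f 57 59 58
f 58 59 60
f 58 60 54
f 59 51 61
f 59 61 60
f 60 61 62
f 60 62 54
f 61 51 63
f 61 63 62
f 62 63 64
f 62 64 54
f 63 51 65
f 63 65 64
f 64 65 66
f 64 66 54
f 65 51 67
f 65 67 66
f 66 67 68
f 66 68 54
f 67 51 69
f 67 69 68
f 68 69 70
f 68 70 54
f 69 51 71
f 69 71 70
f 70 71 72
f 70 72 54
f 71 51 73
f 71 73 72
f 72 73 74
f 72 74 54
f 73 51 75
f 73 75 74
f 74 75 76
f 74 76 54
f 75 51 52
f 75 52 76
f 76 52 53
f 76 53 54
f 78 80 77
f 81 78 77
f 77 80 79
f 79 81 77
f 78 84 80
f 82 78 81
f 82 84 78
f 80 84 79
f 83 81 79
f 79 84 83
f 83 82 81
f 84 82 83



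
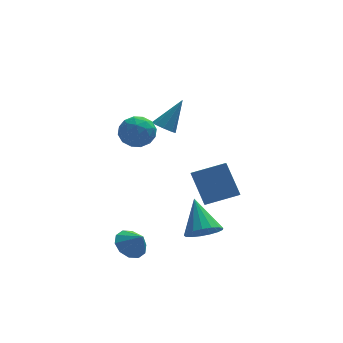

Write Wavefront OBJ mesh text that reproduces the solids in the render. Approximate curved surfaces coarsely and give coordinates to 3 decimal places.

v -1.818 0.12 3.149
v -0.981 -0.35 2.964
v -2.019 -0.75 4.456
v -1.182 -1.22 4.271
v -1.166 -0.278 4.534
v -1.042 0.259 3.727
v -1.958 -1.359 3.693
v -1.834 -0.822 2.886
v -1.068 -1.265 3.301
v -0.578 -0.597 3.82
v -2.422 -0.503 3.6
v -1.932 0.165 4.119
v -1.382 -0.039 2.942
v -1.618 -1.061 4.478
v -1.608 -0.508 4.633
v -1.116 -0.784 4.524
v -1.418 0.319 3.39
v -0.926 0.043 3.282
v -1.034 0.085 4.204
v -2.074 -1.143 4.138
v -1.582 -1.419 4.03
v -1.884 -0.316 2.896
v -1.392 -0.592 2.787
v -1.966 -1.185 3.216
v -0.941 -0.853 3.031
v -1.059 -1.364 3.799
v -1.515 -1.446 3.46
v -1.443 -1.13 2.985
v -0.653 -0.46 3.337
v -0.771 -0.971 4.105
v -0.761 -0.418 4.259
v -0.689 -0.102 3.785
v -0.704 -0.997 3.534
v -2.229 -0.129 3.315
v -2.347 -0.64 4.083
v -2.311 -0.998 3.635
v -2.239 -0.682 3.161
v -1.941 0.264 3.621
v -2.059 -0.247 4.389
v -1.557 0.03 4.435
v -1.485 0.346 3.96
v -2.296 -0.103 3.886
v 1.199 -3.16 -2.008
v 2.148 -3.022 -2.051
v 1.041 -1.64 -0.612
v 1.981 -2.742 -2.375
v 1.635 -2.558 -2.615
v 1.189 -2.512 -2.716
v 0.746 -2.614 -2.654
v 0.406 -2.842 -2.445
v 0.248 -3.143 -2.135
v 0.308 -3.447 -1.796
v 0.572 -3.686 -1.506
v 0.98 -3.805 -1.331
v 1.438 -3.775 -1.31
v 1.841 -3.605 -1.45
v 2.098 -3.333 -1.717
v 0.536 3.579 1.383
v 1.091 3.303 1.102
v 1.624 4.181 2.937
v 1.021 3.799 0.959
v 0.667 4.166 1.064
v 0.237 4.189 1.356
v -0.018 3.855 1.664
v 0.052 3.36 1.807
v 0.406 2.993 1.701
v 0.836 2.969 1.409
v 2.236 1.449 -3.176
v 2.044 0.688 -2.66
v 1.773 2.66 -1.562
v 1.582 1.898 -1.046
v 4.018 1.382 -2.614
v 3.827 0.62 -2.098
v 3.556 2.592 -1
v 3.364 1.831 -0.484
v -2.19 -2.411 -2.917
v -1.531 -2.65 -3.481
v -1.67 -2.949 -2.083
v -1.393 -2.162 -3.253
v -1.56 -1.769 -2.896
v -1.967 -1.622 -2.547
v -2.46 -1.776 -2.339
v -2.849 -2.173 -2.352
v -2.987 -2.661 -2.581
v -2.82 -3.053 -2.938
v -2.413 -3.201 -3.287
v -1.92 -3.046 -3.495
f 1 38 17
f 38 12 41
f 17 41 6
f 38 41 17
f 1 17 13
f 17 6 18
f 13 18 2
f 17 18 13
f 1 13 22
f 13 2 23
f 22 23 8
f 13 23 22
f 1 22 34
f 22 8 37
f 34 37 11
f 22 37 34
f 1 34 38
f 34 11 42
f 38 42 12
f 34 42 38
f 2 18 29
f 18 6 32
f 29 32 10
f 18 32 29
f 6 41 19
f 41 12 40
f 19 40 5
f 41 40 19
f 12 42 39
f 42 11 35
f 39 35 3
f 42 35 39
f 11 37 36
f 37 8 24
f 36 24 7
f 37 24 36
f 8 23 28
f 23 2 25
f 28 25 9
f 23 25 28
f 4 30 16
f 30 10 31
f 16 31 5
f 30 31 16
f 4 16 14
f 16 5 15
f 14 15 3
f 16 15 14
f 4 14 21
f 14 3 20
f 21 20 7
f 14 20 21
f 4 21 26
f 21 7 27
f 26 27 9
f 21 27 26
f 4 26 30
f 26 9 33
f 30 33 10
f 26 33 30
f 5 31 19
f 31 10 32
f 19 32 6
f 31 32 19
f 3 15 39
f 15 5 40
f 39 40 12
f 15 40 39
f 7 20 36
f 20 3 35
f 36 35 11
f 20 35 36
f 9 27 28
f 27 7 24
f 28 24 8
f 27 24 28
f 10 33 29
f 33 9 25
f 29 25 2
f 33 25 29
f 44 43 46
f 44 46 45
f 46 43 47
f 46 47 45
f 47 43 48
f 47 48 45
f 48 43 49
f 48 49 45
f 49 43 50
f 49 50 45
f 50 43 51
f 50 51 45
f 51 43 52
f 51 52 45
f 52 43 53
f 52 53 45
f 53 43 54
f 53 54 45
f 54 43 55
f 54 55 45
f 55 43 56
f 55 56 45
f 56 43 57
f 56 57 45
f 57 43 44
f 57 44 45
f 59 58 61
f 59 61 60
f 61 58 62
f 61 62 60
f 62 58 63
f 62 63 60
f 63 58 64
f 63 64 60
f 64 58 65
f 64 65 60
f 65 58 66
f 65 66 60
f 66 58 67
f 66 67 60
f 67 58 59
f 67 59 60
f 69 71 68
f 72 69 68
f 68 71 70
f 70 72 68
f 69 75 71
f 73 69 72
f 73 75 69
f 71 75 70
f 74 72 70
f 70 75 74
f 74 73 72
f 75 73 74
f 77 76 79
f 77 79 78
f 79 76 80
f 79 80 78
f 80 76 81
f 80 81 78
f 81 76 82
f 81 82 78
f 82 76 83
f 82 83 78
f 83 76 84
f 83 84 78
f 84 76 85
f 84 85 78
f 85 76 86
f 85 86 78
f 86 76 87
f 86 87 78
f 87 76 77
f 87 77 78



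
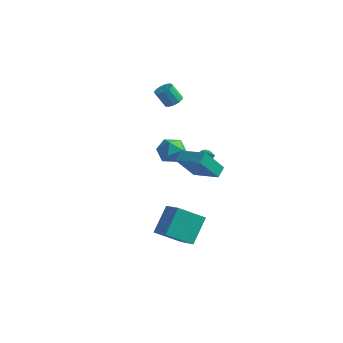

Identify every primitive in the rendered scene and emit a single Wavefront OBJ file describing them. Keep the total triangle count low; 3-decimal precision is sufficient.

v 0.145 -3.168 1.4
v 0.073 -2.475 1.887
v 0.638 -1.972 -0.229
v 0.566 -1.279 0.258
v 1.994 -3.301 1.862
v 1.922 -2.608 2.349
v 2.487 -2.105 0.233
v 2.415 -1.412 0.72
v -3.411 1.722 3.283
v -2.992 1.214 3.319
v -3.53 0.85 4.434
v -3.949 1.358 4.397
v -2.826 1.498 3.492
v -3.364 1.134 4.606
v -2.847 1.854 3.598
v -3.384 1.49 4.713
v -3.046 2.168 3.604
v -3.584 1.804 4.719
v -3.362 2.34 3.509
v -3.899 1.976 4.623
v -3.693 2.316 3.341
v -4.23 1.952 4.456
v -3.934 2.103 3.155
v -4.472 1.739 4.269
v -4.01 1.77 3.009
v -4.548 1.406 4.124
v -3.895 1.421 2.951
v -4.433 1.057 4.065
v -3.627 1.168 2.997
v -4.165 0.803 4.112
v -3.29 1.09 3.135
v -3.828 0.726 4.249
v -0.838 1.469 -0.668
v -0.489 1.733 -0.912
v 0.438 0.591 0.208
v -0.519 1.845 -0.755
v -0.598 1.9 -0.585
v -0.713 1.89 -0.428
v -0.847 1.815 -0.307
v -0.98 1.688 -0.242
v -1.091 1.528 -0.241
v -1.164 1.359 -0.306
v -1.186 1.206 -0.425
v -1.156 1.094 -0.582
v -1.078 1.039 -0.751
v -0.962 1.049 -0.909
v -0.828 1.124 -1.029
v -0.696 1.251 -1.095
v -0.585 1.411 -1.095
v -0.512 1.58 -1.031
v -2.994 1.259 -0.305
v -1.974 1.068 -0.478
v -3.246 -0.388 0.038
v -2.226 -0.579 -0.135
v -2.521 -0.023 0.707
v -2.366 0.995 0.495
v -2.854 -0.315 -0.935
v -2.699 0.703 -1.147
v -1.888 0.095 -0.867
v -1.682 0.275 0.148
v -3.538 0.405 -0.588
v -3.332 0.585 0.427
v 0.863 -5.196 -3.746
v 0.795 -3.798 -2.167
v -0.373 -4.685 -4.251
v -0.441 -3.287 -2.672
v 1.901 -3.833 -4.908
v 1.833 -2.435 -3.329
v 0.665 -3.322 -5.413
v 0.597 -1.924 -3.834
f 2 4 1
f 5 2 1
f 1 4 3
f 3 5 1
f 2 8 4
f 6 2 5
f 6 8 2
f 4 8 3
f 7 5 3
f 3 8 7
f 7 6 5
f 8 6 7
f 10 9 13
f 10 13 11
f 11 13 14
f 11 14 12
f 13 9 15
f 13 15 14
f 14 15 16
f 14 16 12
f 15 9 17
f 15 17 16
f 16 17 18
f 16 18 12
f 17 9 19
f 17 19 18
f 18 19 20
f 18 20 12
f 19 9 21
f 19 21 20
f 20 21 22
f 20 22 12
f 21 9 23
f 21 23 22
f 22 23 24
f 22 24 12
f 23 9 25
f 23 25 24
f 24 25 26
f 24 26 12
f 25 9 27
f 25 27 26
f 26 27 28
f 26 28 12
f 27 9 29
f 27 29 28
f 28 29 30
f 28 30 12
f 29 9 31
f 29 31 30
f 30 31 32
f 30 32 12
f 31 9 10
f 31 10 32
f 32 10 11
f 32 11 12
f 34 33 36
f 34 36 35
f 36 33 37
f 36 37 35
f 37 33 38
f 37 38 35
f 38 33 39
f 38 39 35
f 39 33 40
f 39 40 35
f 40 33 41
f 40 41 35
f 41 33 42
f 41 42 35
f 42 33 43
f 42 43 35
f 43 33 44
f 43 44 35
f 44 33 45
f 44 45 35
f 45 33 46
f 45 46 35
f 46 33 47
f 46 47 35
f 47 33 48
f 47 48 35
f 48 33 49
f 48 49 35
f 49 33 50
f 49 50 35
f 50 33 34
f 50 34 35
f 51 62 56
f 51 56 52
f 51 52 58
f 51 58 61
f 51 61 62
f 52 56 60
f 56 62 55
f 62 61 53
f 61 58 57
f 58 52 59
f 54 60 55
f 54 55 53
f 54 53 57
f 54 57 59
f 54 59 60
f 55 60 56
f 53 55 62
f 57 53 61
f 59 57 58
f 60 59 52
f 64 66 63
f 67 64 63
f 63 66 65
f 65 67 63
f 64 70 66
f 68 64 67
f 68 70 64
f 66 70 65
f 69 67 65
f 65 70 69
f 69 68 67
f 70 68 69



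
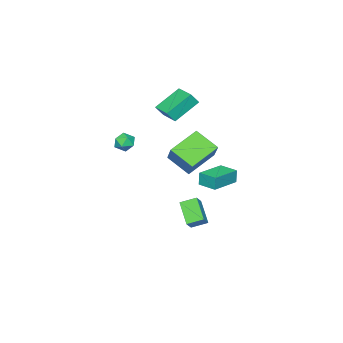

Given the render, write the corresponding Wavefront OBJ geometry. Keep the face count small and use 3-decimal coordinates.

v -0.766 -2.181 2.947
v -2.353 -1.633 4.107
v -0.172 -0.779 3.098
v -1.759 -0.231 4.258
v -0.321 -2.449 3.682
v -1.908 -1.901 4.842
v 0.273 -1.047 3.833
v -1.314 -0.499 4.993
v 2.591 4.3 3.154
v 2.736 2.868 4.059
v 3.393 5.188 4.43
v 3.538 3.757 5.335
v 4.422 3.923 2.265
v 4.567 2.492 3.17
v 5.224 4.812 3.541
v 5.369 3.38 4.446
v -2.034 1.207 -1.817
v -2.117 1.18 -0.871
v -1.963 2.474 -1.775
v -2.045 2.448 -0.829
v -0.095 1.092 -1.651
v -0.177 1.066 -0.705
v -0.023 2.36 -1.609
v -0.106 2.333 -0.663
v 0.515 0.454 -3.48
v 1.123 0.6 -2.847
v -0.113 1.254 -3.061
v 0.496 1.4 -2.428
v 1.324 1.64 -4.532
v 1.933 1.786 -3.899
v 0.697 2.44 -4.113
v 1.305 2.586 -3.48
v 1.14 -2.847 1.584
v 1.667 -2.482 1.201
v 1.673 -3.898 1.319
v 2.2 -3.533 0.936
v 2.169 -3.471 1.679
v 1.84 -2.822 1.843
v 1.5 -3.558 0.677
v 1.171 -2.909 0.841
v 1.89 -2.922 0.64
v 2.303 -2.868 1.26
v 1.037 -3.512 1.26
v 1.45 -3.458 1.88
f 2 4 1
f 5 2 1
f 1 4 3
f 3 5 1
f 2 8 4
f 6 2 5
f 6 8 2
f 4 8 3
f 7 5 3
f 3 8 7
f 7 6 5
f 8 6 7
f 10 12 9
f 13 10 9
f 9 12 11
f 11 13 9
f 10 16 12
f 14 10 13
f 14 16 10
f 12 16 11
f 15 13 11
f 11 16 15
f 15 14 13
f 16 14 15
f 18 20 17
f 21 18 17
f 17 20 19
f 19 21 17
f 18 24 20
f 22 18 21
f 22 24 18
f 20 24 19
f 23 21 19
f 19 24 23
f 23 22 21
f 24 22 23
f 26 28 25
f 29 26 25
f 25 28 27
f 27 29 25
f 26 32 28
f 30 26 29
f 30 32 26
f 28 32 27
f 31 29 27
f 27 32 31
f 31 30 29
f 32 30 31
f 33 44 38
f 33 38 34
f 33 34 40
f 33 40 43
f 33 43 44
f 34 38 42
f 38 44 37
f 44 43 35
f 43 40 39
f 40 34 41
f 36 42 37
f 36 37 35
f 36 35 39
f 36 39 41
f 36 41 42
f 37 42 38
f 35 37 44
f 39 35 43
f 41 39 40
f 42 41 34



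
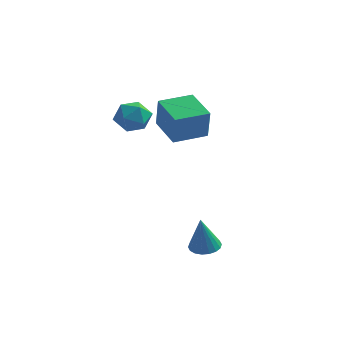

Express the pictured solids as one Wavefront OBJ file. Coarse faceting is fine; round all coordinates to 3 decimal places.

v 0.773 -2.893 -3.368
v 1.182 -3.514 -3.458
v 0.667 -3.227 -1.532
v 1.414 -3.28 -3.402
v 1.518 -2.97 -3.34
v 1.475 -2.644 -3.283
v 1.292 -2.367 -3.243
v 1.007 -2.194 -3.228
v 0.675 -2.16 -3.241
v 0.363 -2.271 -3.279
v 0.131 -2.505 -3.335
v 0.027 -2.816 -3.397
v 0.07 -3.142 -3.454
v 0.253 -3.419 -3.494
v 0.538 -3.591 -3.509
v 0.87 -3.625 -3.496
v -2.769 0.642 2.129
v -2.567 0.351 3.731
v -1.514 1.846 2.191
v -1.312 1.554 3.792
v -1.488 -0.674 1.728
v -1.286 -0.966 3.329
v -0.233 0.529 1.789
v -0.031 0.238 3.391
v -3.977 -0.591 3.402
v -3.205 -0.493 3.958
v -3.295 -1.767 2.662
v -2.523 -1.669 3.218
v -3.343 -1.99 3.591
v -3.765 -1.263 4.049
v -2.735 -0.997 2.571
v -3.157 -0.27 3.029
v -2.437 -0.744 3.445
v -2.813 -1.358 4.075
v -3.687 -0.902 2.545
v -4.063 -1.516 3.175
f 2 1 4
f 2 4 3
f 4 1 5
f 4 5 3
f 5 1 6
f 5 6 3
f 6 1 7
f 6 7 3
f 7 1 8
f 7 8 3
f 8 1 9
f 8 9 3
f 9 1 10
f 9 10 3
f 10 1 11
f 10 11 3
f 11 1 12
f 11 12 3
f 12 1 13
f 12 13 3
f 13 1 14
f 13 14 3
f 14 1 15
f 14 15 3
f 15 1 16
f 15 16 3
f 16 1 2
f 16 2 3
f 18 20 17
f 21 18 17
f 17 20 19
f 19 21 17
f 18 24 20
f 22 18 21
f 22 24 18
f 20 24 19
f 23 21 19
f 19 24 23
f 23 22 21
f 24 22 23
f 25 36 30
f 25 30 26
f 25 26 32
f 25 32 35
f 25 35 36
f 26 30 34
f 30 36 29
f 36 35 27
f 35 32 31
f 32 26 33
f 28 34 29
f 28 29 27
f 28 27 31
f 28 31 33
f 28 33 34
f 29 34 30
f 27 29 36
f 31 27 35
f 33 31 32
f 34 33 26



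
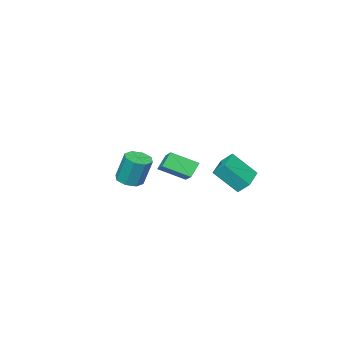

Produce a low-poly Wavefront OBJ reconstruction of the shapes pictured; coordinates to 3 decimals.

v 3.723 1.289 1.692
v 4.356 1.642 1.613
v 4.251 2.185 3.188
v 3.617 1.831 3.268
v 3.917 1.958 1.475
v 3.811 2.501 3.05
v 3.363 1.882 1.464
v 3.258 2.424 3.04
v 3.02 1.458 1.587
v 2.915 2.001 3.163
v 3.089 0.935 1.772
v 2.984 1.478 3.347
v 3.529 0.619 1.91
v 3.423 1.162 3.485
v 4.082 0.696 1.92
v 3.977 1.238 3.496
v 4.425 1.119 1.797
v 4.32 1.662 3.373
v -3.768 2.185 -0.217
v -3.982 2.792 0.398
v -2.338 2.932 -0.454
v -2.553 3.539 0.161
v -3.007 1.141 1.079
v -3.222 1.748 1.694
v -1.578 1.888 0.842
v -1.792 2.495 1.457
v -0.942 -1.405 0.398
v -1.568 -1.421 1.19
v -1.865 -0.263 -0.309
v -2.491 -0.279 0.483
v 0.111 -0.021 1.257
v -0.515 -0.037 2.049
v -0.812 1.121 0.55
v -1.438 1.105 1.342
f 2 1 5
f 2 5 3
f 3 5 6
f 3 6 4
f 5 1 7
f 5 7 6
f 6 7 8
f 6 8 4
f 7 1 9
f 7 9 8
f 8 9 10
f 8 10 4
f 9 1 11
f 9 11 10
f 10 11 12
f 10 12 4
f 11 1 13
f 11 13 12
f 12 13 14
f 12 14 4
f 13 1 15
f 13 15 14
f 14 15 16
f 14 16 4
f 15 1 17
f 15 17 16
f 16 17 18
f 16 18 4
f 17 1 2
f 17 2 18
f 18 2 3
f 18 3 4
f 20 22 19
f 23 20 19
f 19 22 21
f 21 23 19
f 20 26 22
f 24 20 23
f 24 26 20
f 22 26 21
f 25 23 21
f 21 26 25
f 25 24 23
f 26 24 25
f 28 30 27
f 31 28 27
f 27 30 29
f 29 31 27
f 28 34 30
f 32 28 31
f 32 34 28
f 30 34 29
f 33 31 29
f 29 34 33
f 33 32 31
f 34 32 33



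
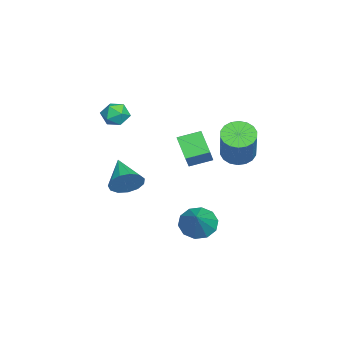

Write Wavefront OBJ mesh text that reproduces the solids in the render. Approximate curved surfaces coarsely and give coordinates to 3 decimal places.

v -1.737 1.615 2.34
v -1.181 1.665 1.918
v -0.026 1.794 3.459
v -0.583 1.745 3.88
v -1.265 1.962 1.956
v -0.11 2.091 3.497
v -1.443 2.191 2.071
v -0.288 2.32 3.612
v -1.679 2.306 2.238
v -0.524 2.435 3.779
v -1.927 2.284 2.426
v -0.772 2.413 3.967
v -2.137 2.13 2.596
v -0.982 2.259 4.137
v -2.268 1.874 2.716
v -1.113 2.003 4.257
v -2.294 1.566 2.761
v -1.139 1.695 4.302
v -2.21 1.269 2.723
v -1.055 1.398 4.264
v -2.032 1.04 2.608
v -0.877 1.169 4.149
v -1.796 0.925 2.441
v -0.641 1.054 3.982
v -1.548 0.947 2.253
v -0.393 1.076 3.794
v -1.338 1.101 2.083
v -0.183 1.23 3.624
v -1.207 1.357 1.963
v -0.052 1.486 3.504
v -1.915 -2.736 0.167
v -1.54 -2.937 0.773
v -3.185 -3.284 0.773
v -1.675 -2.548 0.842
v -1.886 -2.219 0.697
v -2.106 -2.054 0.384
v -2.266 -2.106 0.002
v -2.314 -2.357 -0.327
v -2.236 -2.729 -0.499
v -2.055 -3.103 -0.46
v -1.83 -3.36 -0.221
v -1.632 -3.419 0.141
v -1.524 -3.262 0.512
v -0.931 0.198 -1.258
v -0.413 0.131 -1.837
v 0.211 0.262 -0.242
v -0.501 0.601 -1.768
v -0.753 0.916 -1.504
v -1.073 0.957 -1.146
v -1.339 0.708 -0.831
v -1.45 0.264 -0.678
v -1.362 -0.205 -0.747
v -1.11 -0.52 -1.011
v -0.79 -0.561 -1.369
v -0.524 -0.312 -1.684
v -2.8 -0.758 1.966
v -1.93 -0.776 2.849
v -3.063 0.155 2.245
v -2.193 0.136 3.128
v -2.047 -0.316 1.232
v -1.177 -0.335 2.115
v -2.31 0.596 1.511
v -1.44 0.578 2.394
v -4.053 -3.187 3.186
v -3.643 -3.11 3.673
v -3.337 -3.73 2.667
v -2.927 -3.653 3.154
v -3.444 -4.026 3.227
v -3.886 -3.69 3.547
v -3.094 -3.15 2.793
v -3.536 -2.814 3.113
v -3.049 -3.087 3.429
v -3.266 -3.628 3.698
v -3.714 -3.212 2.642
v -3.931 -3.753 2.911
f 2 1 5
f 2 5 3
f 3 5 6
f 3 6 4
f 5 1 7
f 5 7 6
f 6 7 8
f 6 8 4
f 7 1 9
f 7 9 8
f 8 9 10
f 8 10 4
f 9 1 11
f 9 11 10
f 10 11 12
f 10 12 4
f 11 1 13
f 11 13 12
f 12 13 14
f 12 14 4
f 13 1 15
f 13 15 14
f 14 15 16
f 14 16 4
f 15 1 17
f 15 17 16
f 16 17 18
f 16 18 4
f 17 1 19
f 17 19 18
f 18 19 20
f 18 20 4
f 19 1 21
f 19 21 20
f 20 21 22
f 20 22 4
f 21 1 23
f 21 23 22
f 22 23 24
f 22 24 4
f 23 1 25
f 23 25 24
f 24 25 26
f 24 26 4
f 25 1 27
f 25 27 26
f 26 27 28
f 26 28 4
f 27 1 29
f 27 29 28
f 28 29 30
f 28 30 4
f 29 1 2
f 29 2 30
f 30 2 3
f 30 3 4
f 32 31 34
f 32 34 33
f 34 31 35
f 34 35 33
f 35 31 36
f 35 36 33
f 36 31 37
f 36 37 33
f 37 31 38
f 37 38 33
f 38 31 39
f 38 39 33
f 39 31 40
f 39 40 33
f 40 31 41
f 40 41 33
f 41 31 42
f 41 42 33
f 42 31 43
f 42 43 33
f 43 31 32
f 43 32 33
f 45 44 47
f 45 47 46
f 47 44 48
f 47 48 46
f 48 44 49
f 48 49 46
f 49 44 50
f 49 50 46
f 50 44 51
f 50 51 46
f 51 44 52
f 51 52 46
f 52 44 53
f 52 53 46
f 53 44 54
f 53 54 46
f 54 44 55
f 54 55 46
f 55 44 45
f 55 45 46
f 57 59 56
f 60 57 56
f 56 59 58
f 58 60 56
f 57 63 59
f 61 57 60
f 61 63 57
f 59 63 58
f 62 60 58
f 58 63 62
f 62 61 60
f 63 61 62
f 64 75 69
f 64 69 65
f 64 65 71
f 64 71 74
f 64 74 75
f 65 69 73
f 69 75 68
f 75 74 66
f 74 71 70
f 71 65 72
f 67 73 68
f 67 68 66
f 67 66 70
f 67 70 72
f 67 72 73
f 68 73 69
f 66 68 75
f 70 66 74
f 72 70 71
f 73 72 65

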